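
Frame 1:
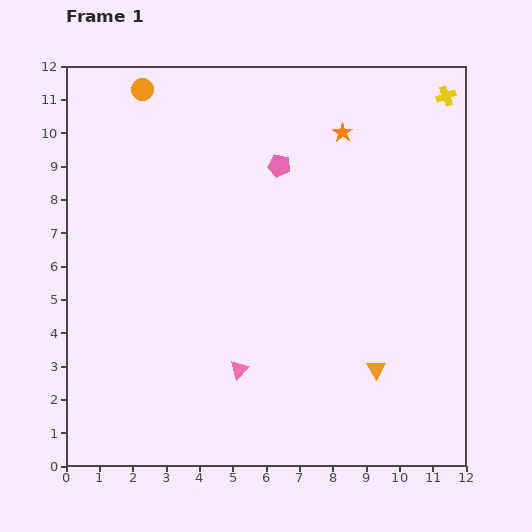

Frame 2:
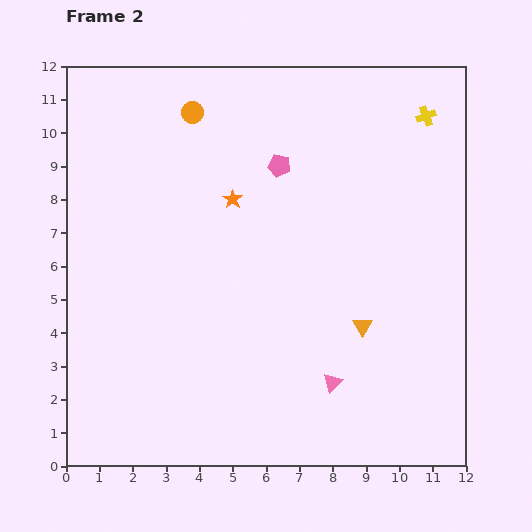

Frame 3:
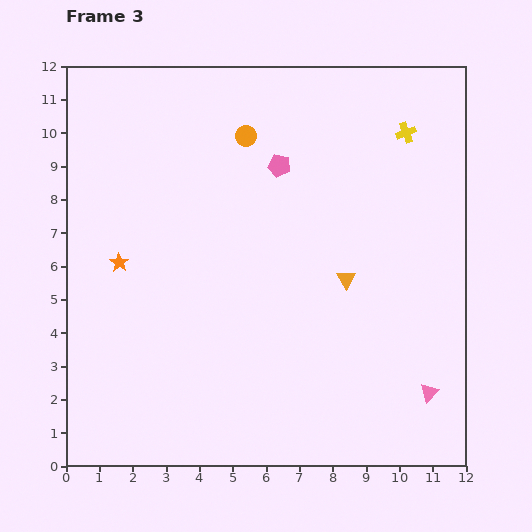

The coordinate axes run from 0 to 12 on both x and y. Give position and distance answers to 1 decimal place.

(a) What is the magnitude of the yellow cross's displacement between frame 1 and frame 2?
0.8

The yellow cross moved from (11.4, 11.1) to (10.8, 10.5), a distance of √(0.6² + 0.6²) ≈ 0.8.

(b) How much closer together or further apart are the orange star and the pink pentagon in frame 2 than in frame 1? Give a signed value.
-0.4

Distance in frame 1: 2.1. Distance in frame 2: 1.7.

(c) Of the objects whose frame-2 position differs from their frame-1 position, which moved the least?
the yellow cross

(moved 0.8)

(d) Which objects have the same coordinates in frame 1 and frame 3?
the pink pentagon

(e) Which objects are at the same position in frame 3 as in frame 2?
the pink pentagon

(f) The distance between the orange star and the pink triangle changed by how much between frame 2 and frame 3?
+3.8

Distance in frame 2: 6.3. Distance in frame 3: 10.1.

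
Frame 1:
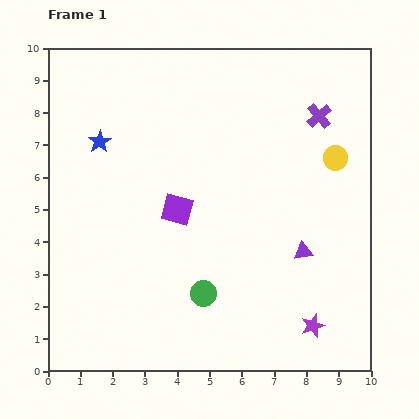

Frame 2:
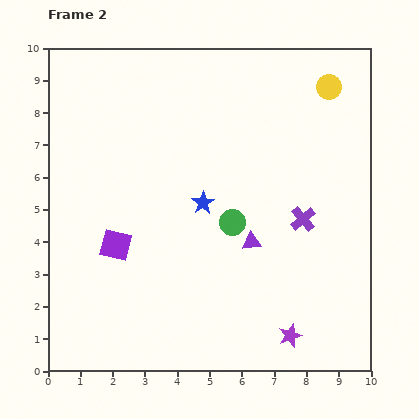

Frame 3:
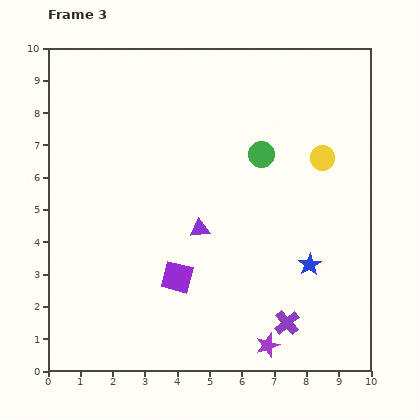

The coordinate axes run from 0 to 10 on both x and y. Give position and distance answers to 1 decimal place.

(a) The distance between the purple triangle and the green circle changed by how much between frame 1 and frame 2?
-2.6

Distance in frame 1: 3.4. Distance in frame 2: 0.8.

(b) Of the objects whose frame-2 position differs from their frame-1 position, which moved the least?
the purple star

(moved 0.8)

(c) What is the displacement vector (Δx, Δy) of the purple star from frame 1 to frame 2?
(-0.7, -0.3)

The purple star was at (8.2, 1.4) in frame 1 and (7.5, 1.1) in frame 2.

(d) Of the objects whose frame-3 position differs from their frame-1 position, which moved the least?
the yellow circle

(moved 0.4)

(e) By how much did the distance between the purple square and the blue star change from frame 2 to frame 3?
+1.1

Distance in frame 2: 3.0. Distance in frame 3: 4.1.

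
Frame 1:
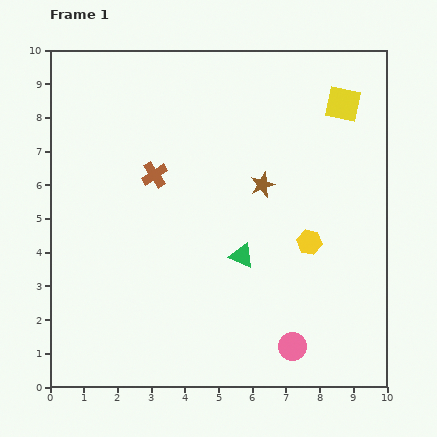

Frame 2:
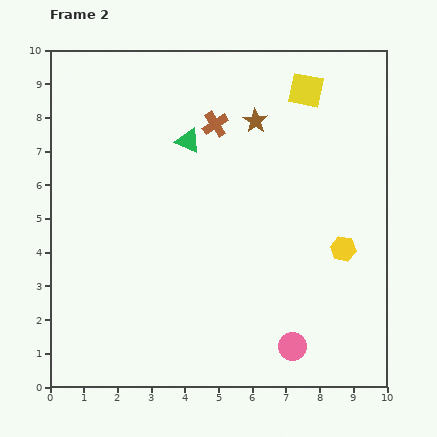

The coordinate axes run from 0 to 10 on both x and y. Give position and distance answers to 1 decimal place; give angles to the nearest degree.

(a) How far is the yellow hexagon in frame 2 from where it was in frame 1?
1.0

The yellow hexagon moved from (7.7, 4.3) to (8.7, 4.1), a distance of √(1.0² + 0.2²) ≈ 1.0.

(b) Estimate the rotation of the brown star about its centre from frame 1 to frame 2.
18° counter-clockwise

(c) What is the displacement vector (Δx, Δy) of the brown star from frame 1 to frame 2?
(-0.2, 1.9)

The brown star was at (6.3, 6.0) in frame 1 and (6.1, 7.9) in frame 2.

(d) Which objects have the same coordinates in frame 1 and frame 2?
the pink circle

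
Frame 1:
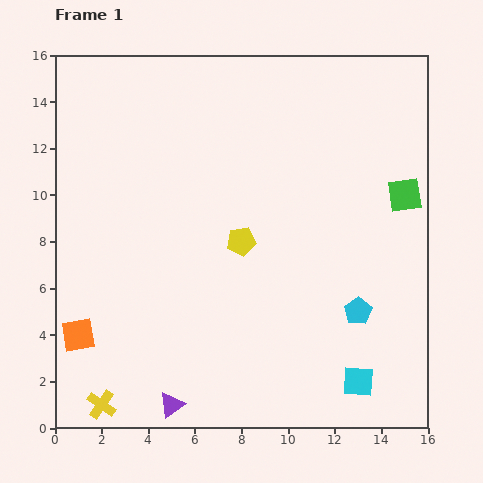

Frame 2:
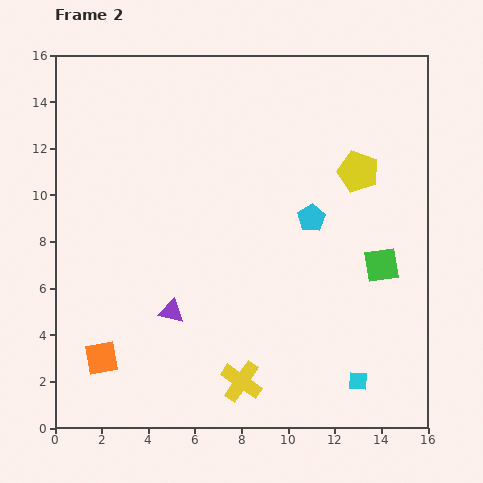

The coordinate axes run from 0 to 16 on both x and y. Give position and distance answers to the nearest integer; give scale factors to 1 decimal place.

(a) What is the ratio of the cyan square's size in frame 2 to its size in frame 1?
0.6×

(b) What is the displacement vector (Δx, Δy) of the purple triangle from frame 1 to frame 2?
(0, 4)

The purple triangle was at (5, 1) in frame 1 and (5, 5) in frame 2.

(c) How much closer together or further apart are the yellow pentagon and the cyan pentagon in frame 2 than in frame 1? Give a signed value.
-3

Distance in frame 1: 6. Distance in frame 2: 3.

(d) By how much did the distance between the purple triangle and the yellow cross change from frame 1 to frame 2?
+1

Distance in frame 1: 3. Distance in frame 2: 4.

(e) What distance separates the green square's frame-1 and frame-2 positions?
3

The green square moved from (15, 10) to (14, 7), a distance of √(1² + 3²) ≈ 3.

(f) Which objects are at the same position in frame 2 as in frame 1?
the cyan square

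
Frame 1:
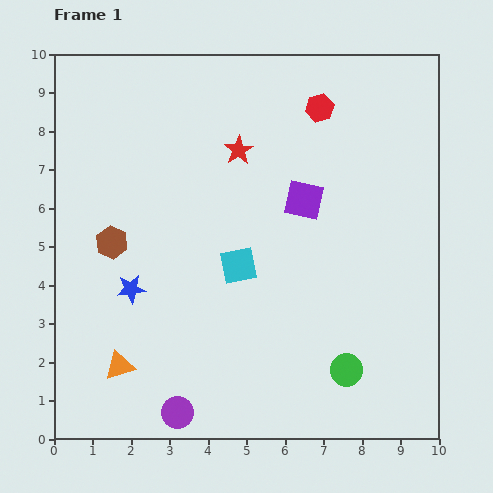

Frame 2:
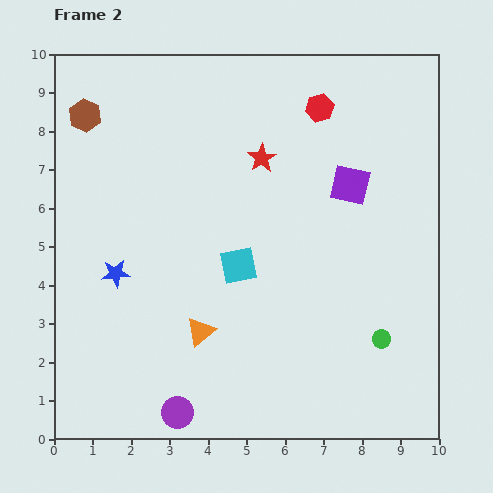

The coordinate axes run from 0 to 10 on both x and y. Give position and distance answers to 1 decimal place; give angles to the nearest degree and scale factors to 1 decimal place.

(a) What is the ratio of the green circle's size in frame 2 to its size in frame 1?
0.6×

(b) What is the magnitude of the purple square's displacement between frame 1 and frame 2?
1.3

The purple square moved from (6.5, 6.2) to (7.7, 6.6), a distance of √(1.2² + 0.4²) ≈ 1.3.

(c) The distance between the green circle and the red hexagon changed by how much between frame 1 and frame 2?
-0.6

Distance in frame 1: 6.8. Distance in frame 2: 6.2.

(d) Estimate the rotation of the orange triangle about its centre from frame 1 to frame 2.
24° counter-clockwise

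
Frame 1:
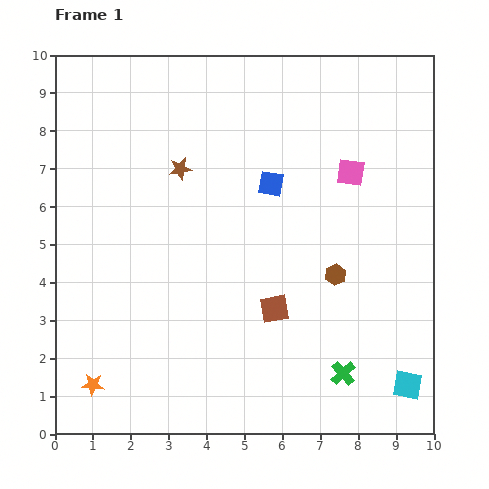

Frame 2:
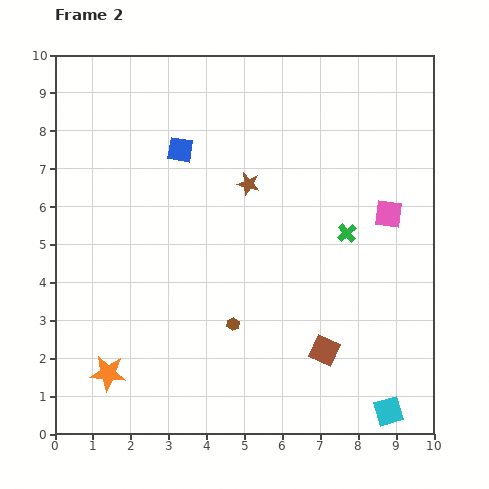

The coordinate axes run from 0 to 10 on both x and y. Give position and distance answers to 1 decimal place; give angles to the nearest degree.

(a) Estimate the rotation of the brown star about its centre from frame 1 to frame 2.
23° clockwise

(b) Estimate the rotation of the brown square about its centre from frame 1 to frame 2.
34° clockwise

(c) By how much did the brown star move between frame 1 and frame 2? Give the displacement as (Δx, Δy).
(1.8, -0.4)

The brown star was at (3.3, 7.0) in frame 1 and (5.1, 6.6) in frame 2.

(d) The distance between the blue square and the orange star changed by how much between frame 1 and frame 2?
-0.9

Distance in frame 1: 7.1. Distance in frame 2: 6.2.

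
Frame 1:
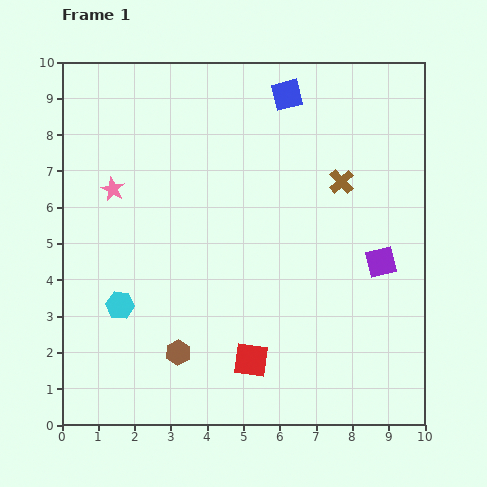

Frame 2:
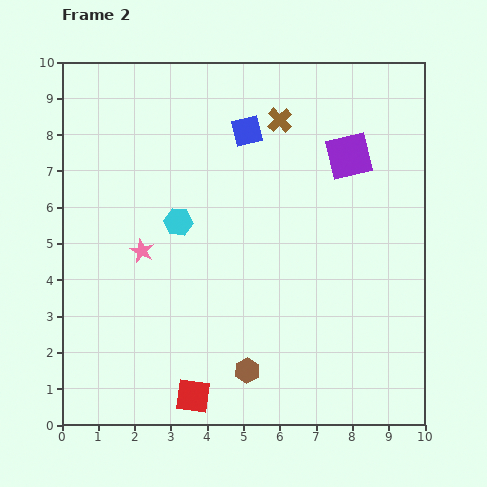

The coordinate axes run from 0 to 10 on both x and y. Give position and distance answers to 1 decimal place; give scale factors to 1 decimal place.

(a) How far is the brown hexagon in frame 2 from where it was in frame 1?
2.0

The brown hexagon moved from (3.2, 2.0) to (5.1, 1.5), a distance of √(1.9² + 0.5²) ≈ 2.0.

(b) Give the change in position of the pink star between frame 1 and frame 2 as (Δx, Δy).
(0.8, -1.7)

The pink star was at (1.4, 6.5) in frame 1 and (2.2, 4.8) in frame 2.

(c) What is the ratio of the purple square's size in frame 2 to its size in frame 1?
1.5×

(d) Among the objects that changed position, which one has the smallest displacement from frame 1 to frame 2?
the blue square

(moved 1.5)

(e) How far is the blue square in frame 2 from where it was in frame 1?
1.5

The blue square moved from (6.2, 9.1) to (5.1, 8.1), a distance of √(1.1² + 1.0²) ≈ 1.5.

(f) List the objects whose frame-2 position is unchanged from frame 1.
none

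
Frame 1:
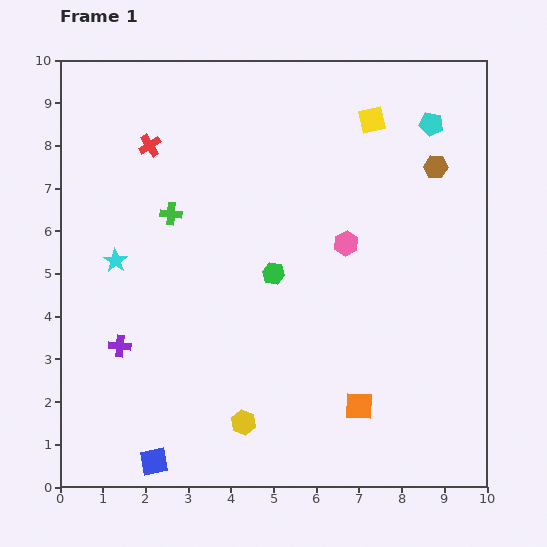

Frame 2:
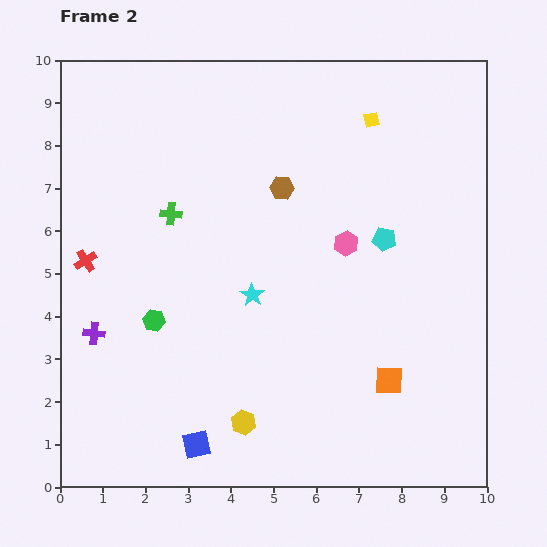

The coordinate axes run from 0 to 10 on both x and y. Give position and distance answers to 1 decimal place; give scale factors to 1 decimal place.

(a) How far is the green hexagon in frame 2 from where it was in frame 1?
3.0

The green hexagon moved from (5.0, 5.0) to (2.2, 3.9), a distance of √(2.8² + 1.1²) ≈ 3.0.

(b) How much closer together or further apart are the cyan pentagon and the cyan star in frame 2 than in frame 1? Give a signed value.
-4.7

Distance in frame 1: 8.1. Distance in frame 2: 3.4.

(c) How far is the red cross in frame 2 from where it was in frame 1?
3.1

The red cross moved from (2.1, 8.0) to (0.6, 5.3), a distance of √(1.5² + 2.7²) ≈ 3.1.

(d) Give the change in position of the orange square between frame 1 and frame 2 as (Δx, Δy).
(0.7, 0.6)

The orange square was at (7.0, 1.9) in frame 1 and (7.7, 2.5) in frame 2.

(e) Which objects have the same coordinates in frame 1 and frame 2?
the yellow square, the yellow hexagon, the green cross, the pink hexagon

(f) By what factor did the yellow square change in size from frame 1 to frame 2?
0.6×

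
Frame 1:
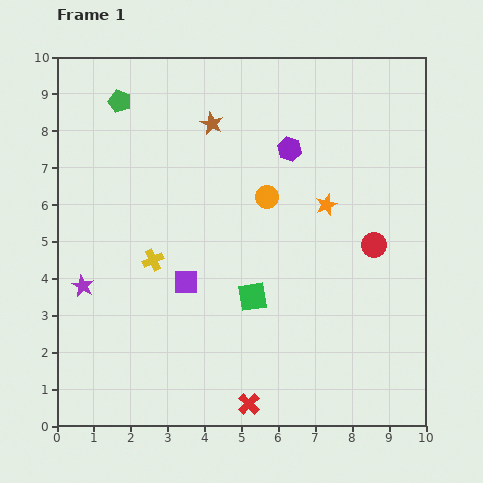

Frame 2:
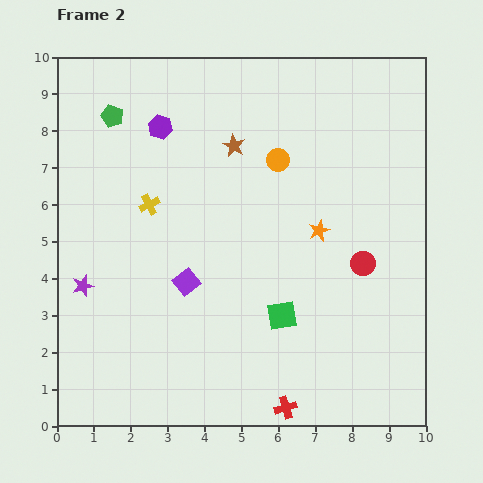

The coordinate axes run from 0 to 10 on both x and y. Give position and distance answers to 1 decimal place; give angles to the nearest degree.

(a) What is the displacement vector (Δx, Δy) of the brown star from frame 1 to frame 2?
(0.6, -0.6)

The brown star was at (4.2, 8.2) in frame 1 and (4.8, 7.6) in frame 2.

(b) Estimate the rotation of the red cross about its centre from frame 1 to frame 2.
27° clockwise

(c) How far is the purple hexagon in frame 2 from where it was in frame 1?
3.6

The purple hexagon moved from (6.3, 7.5) to (2.8, 8.1), a distance of √(3.5² + 0.6²) ≈ 3.6.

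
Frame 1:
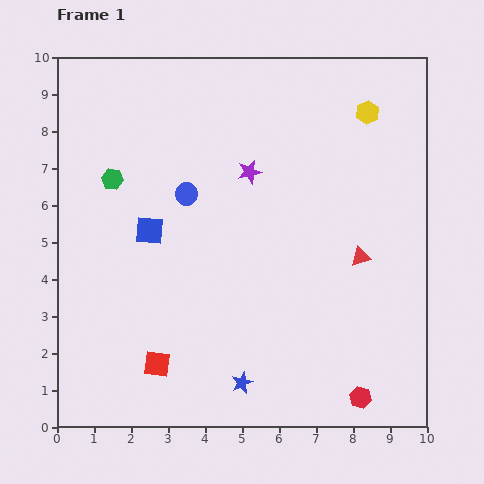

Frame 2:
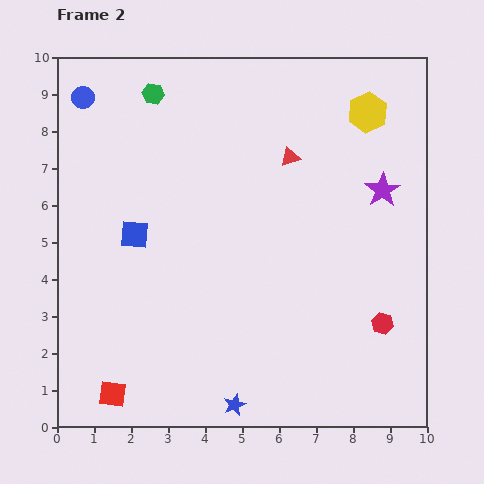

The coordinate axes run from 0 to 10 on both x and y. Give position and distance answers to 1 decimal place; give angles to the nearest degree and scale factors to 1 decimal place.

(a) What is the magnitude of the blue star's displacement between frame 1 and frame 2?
0.6

The blue star moved from (5.0, 1.2) to (4.8, 0.6), a distance of √(0.2² + 0.6²) ≈ 0.6.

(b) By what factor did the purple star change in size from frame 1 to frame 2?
1.5×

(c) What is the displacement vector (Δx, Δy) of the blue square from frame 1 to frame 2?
(-0.4, -0.1)

The blue square was at (2.5, 5.3) in frame 1 and (2.1, 5.2) in frame 2.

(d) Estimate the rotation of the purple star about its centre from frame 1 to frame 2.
20° counter-clockwise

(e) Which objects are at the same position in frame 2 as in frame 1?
the yellow hexagon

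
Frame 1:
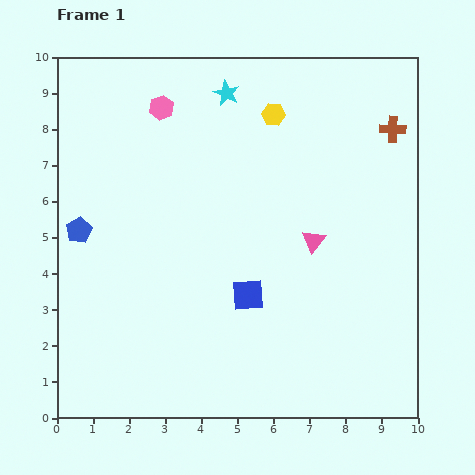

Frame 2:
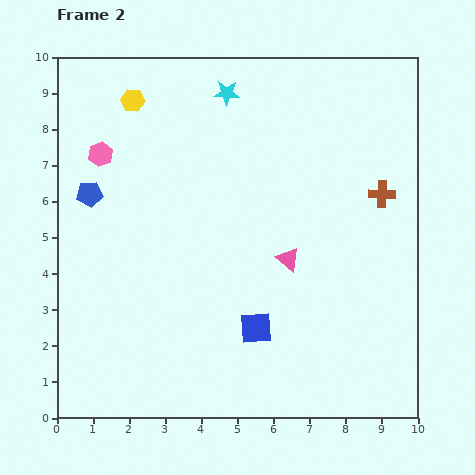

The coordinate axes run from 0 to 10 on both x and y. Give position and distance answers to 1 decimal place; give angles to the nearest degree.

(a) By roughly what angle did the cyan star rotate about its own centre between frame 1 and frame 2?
23° counter-clockwise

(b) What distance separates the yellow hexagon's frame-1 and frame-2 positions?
3.9

The yellow hexagon moved from (6.0, 8.4) to (2.1, 8.8), a distance of √(3.9² + 0.4²) ≈ 3.9.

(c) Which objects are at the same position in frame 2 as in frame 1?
the cyan star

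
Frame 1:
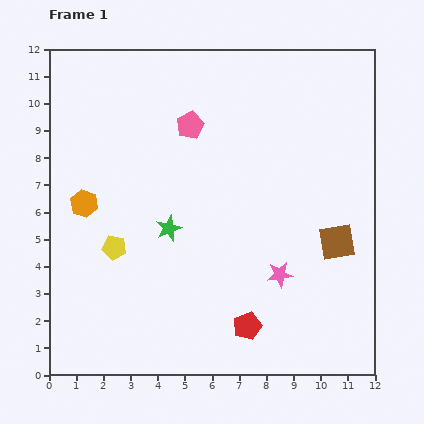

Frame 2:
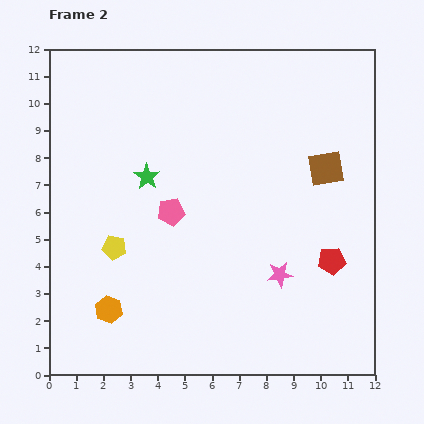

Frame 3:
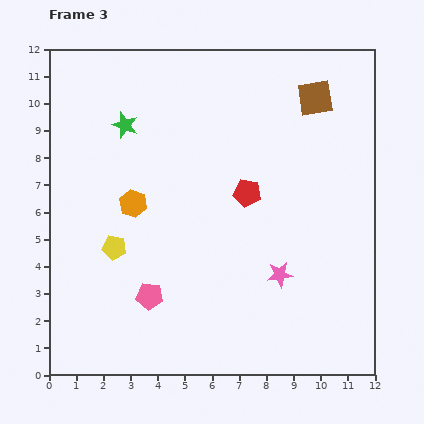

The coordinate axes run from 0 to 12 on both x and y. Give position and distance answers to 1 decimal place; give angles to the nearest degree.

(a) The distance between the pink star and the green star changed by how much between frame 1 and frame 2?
+1.7

Distance in frame 1: 4.4. Distance in frame 2: 6.1.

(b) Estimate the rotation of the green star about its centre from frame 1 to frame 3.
30° counter-clockwise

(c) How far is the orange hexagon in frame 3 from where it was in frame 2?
4.0

The orange hexagon moved from (2.2, 2.4) to (3.1, 6.3), a distance of √(0.9² + 3.9²) ≈ 4.0.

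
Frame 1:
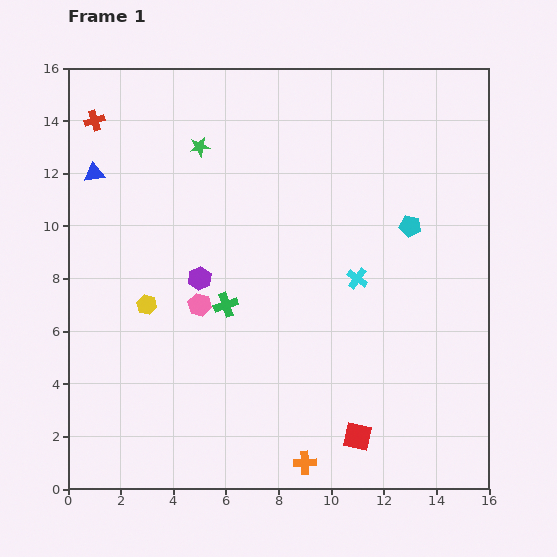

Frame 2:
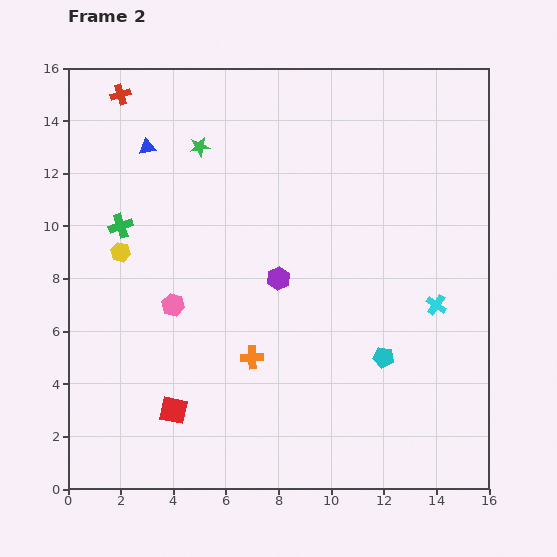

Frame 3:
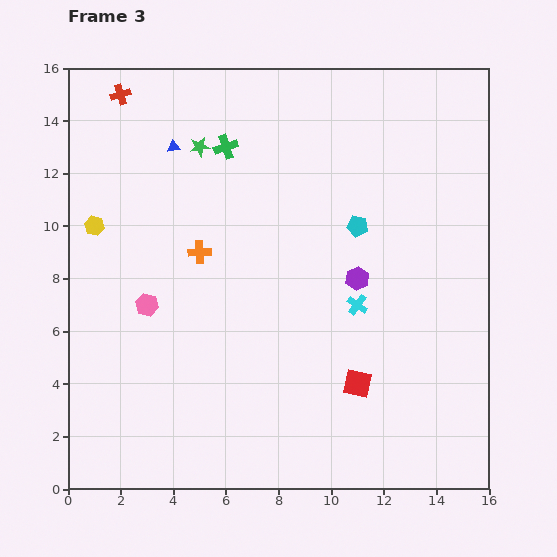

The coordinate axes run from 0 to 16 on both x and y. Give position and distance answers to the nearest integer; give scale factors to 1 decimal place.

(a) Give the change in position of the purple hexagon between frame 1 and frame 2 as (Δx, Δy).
(3, 0)

The purple hexagon was at (5, 8) in frame 1 and (8, 8) in frame 2.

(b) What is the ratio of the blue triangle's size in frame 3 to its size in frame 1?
0.7×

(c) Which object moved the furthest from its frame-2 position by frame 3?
the red square

(moved 7; next 5)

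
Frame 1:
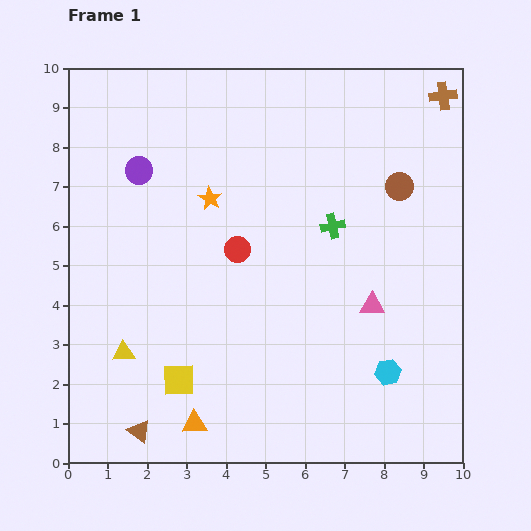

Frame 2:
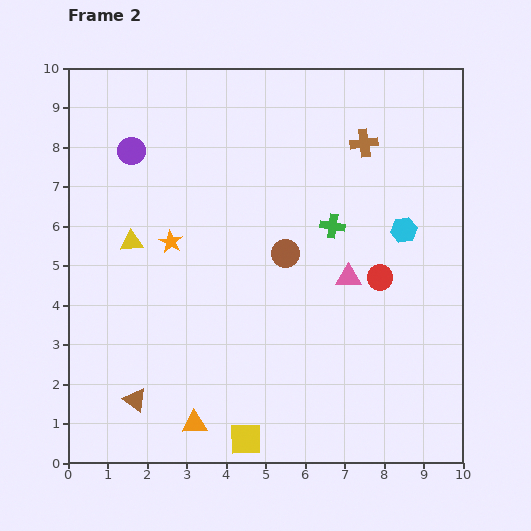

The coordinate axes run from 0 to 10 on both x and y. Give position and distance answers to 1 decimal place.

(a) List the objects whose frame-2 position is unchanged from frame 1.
the orange triangle, the green cross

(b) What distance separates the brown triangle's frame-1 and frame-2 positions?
0.8

The brown triangle moved from (1.8, 0.8) to (1.7, 1.6), a distance of √(0.1² + 0.8²) ≈ 0.8.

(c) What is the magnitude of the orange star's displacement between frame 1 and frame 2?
1.5

The orange star moved from (3.6, 6.7) to (2.6, 5.6), a distance of √(1.0² + 1.1²) ≈ 1.5.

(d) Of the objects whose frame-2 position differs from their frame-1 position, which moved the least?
the purple circle

(moved 0.5)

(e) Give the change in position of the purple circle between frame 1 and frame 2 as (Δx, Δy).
(-0.2, 0.5)

The purple circle was at (1.8, 7.4) in frame 1 and (1.6, 7.9) in frame 2.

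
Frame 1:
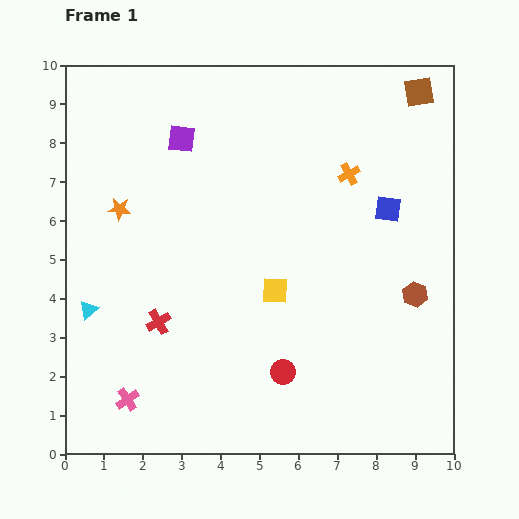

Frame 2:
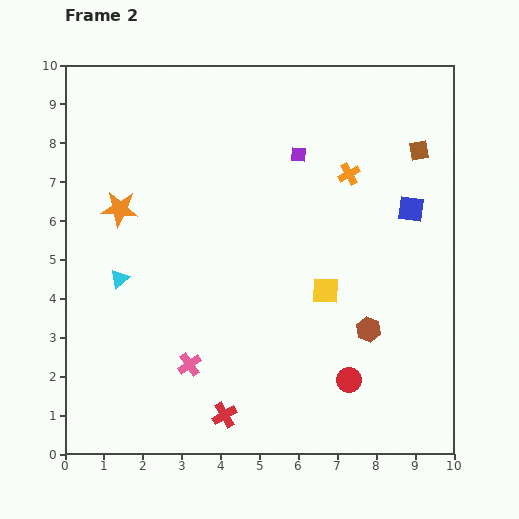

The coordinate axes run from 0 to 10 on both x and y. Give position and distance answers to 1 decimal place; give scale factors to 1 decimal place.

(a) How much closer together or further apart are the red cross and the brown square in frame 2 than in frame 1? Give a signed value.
-0.5

Distance in frame 1: 8.9. Distance in frame 2: 8.4.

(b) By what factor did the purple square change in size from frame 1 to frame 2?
0.6×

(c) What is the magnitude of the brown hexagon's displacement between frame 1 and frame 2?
1.5

The brown hexagon moved from (9.0, 4.1) to (7.8, 3.2), a distance of √(1.2² + 0.9²) ≈ 1.5.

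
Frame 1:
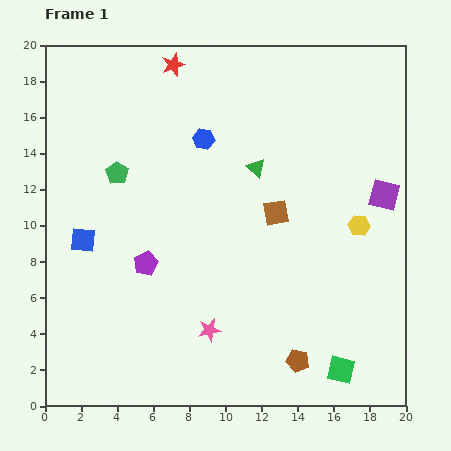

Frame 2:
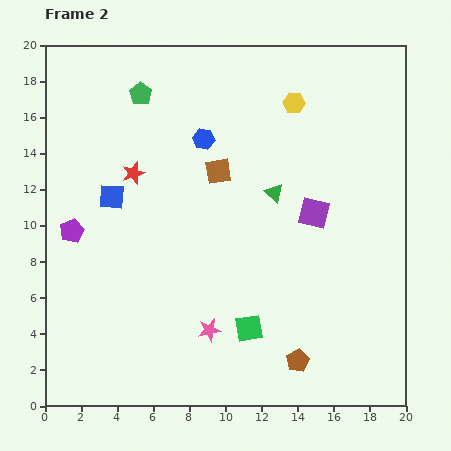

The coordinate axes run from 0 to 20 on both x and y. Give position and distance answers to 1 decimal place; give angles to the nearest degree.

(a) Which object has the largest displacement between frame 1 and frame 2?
the yellow hexagon

(moved 7.7; next 6.4)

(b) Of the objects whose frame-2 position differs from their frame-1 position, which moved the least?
the green triangle

(moved 1.7)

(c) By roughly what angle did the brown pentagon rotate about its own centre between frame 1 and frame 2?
29° clockwise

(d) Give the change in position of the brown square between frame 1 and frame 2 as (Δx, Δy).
(-3.2, 2.3)

The brown square was at (12.8, 10.7) in frame 1 and (9.6, 13.0) in frame 2.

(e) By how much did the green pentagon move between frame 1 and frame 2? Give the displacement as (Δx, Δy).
(1.3, 4.4)

The green pentagon was at (4.0, 12.9) in frame 1 and (5.3, 17.3) in frame 2.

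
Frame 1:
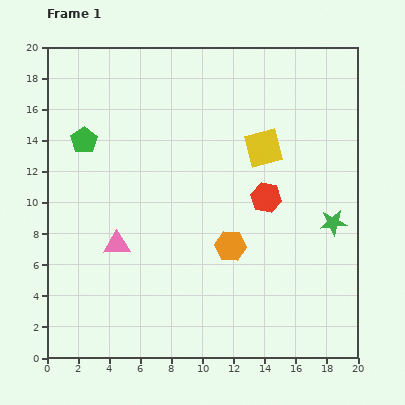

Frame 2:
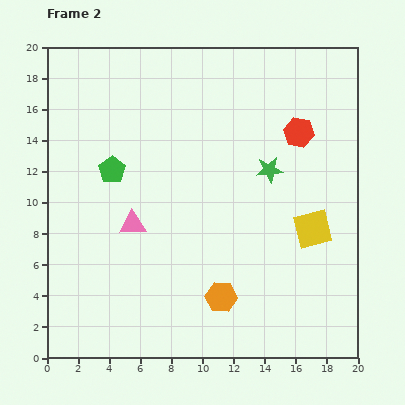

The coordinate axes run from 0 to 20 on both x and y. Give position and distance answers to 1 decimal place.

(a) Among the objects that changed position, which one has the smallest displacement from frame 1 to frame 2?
the pink triangle

(moved 1.6)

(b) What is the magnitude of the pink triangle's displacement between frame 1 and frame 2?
1.6

The pink triangle moved from (4.5, 7.3) to (5.5, 8.6), a distance of √(1.0² + 1.3²) ≈ 1.6.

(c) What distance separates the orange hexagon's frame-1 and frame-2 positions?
3.4

The orange hexagon moved from (11.8, 7.2) to (11.2, 3.9), a distance of √(0.6² + 3.3²) ≈ 3.4.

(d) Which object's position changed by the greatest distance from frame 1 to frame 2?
the yellow square

(moved 6.1; next 5.3)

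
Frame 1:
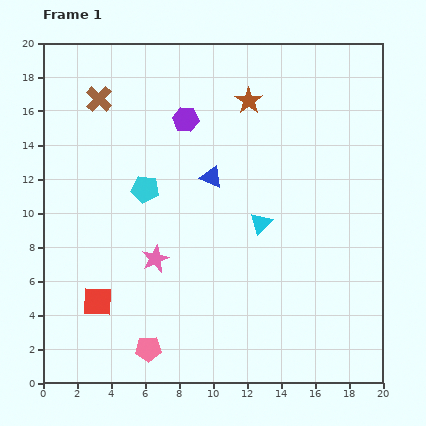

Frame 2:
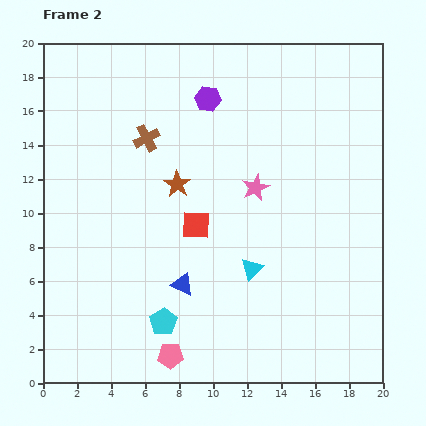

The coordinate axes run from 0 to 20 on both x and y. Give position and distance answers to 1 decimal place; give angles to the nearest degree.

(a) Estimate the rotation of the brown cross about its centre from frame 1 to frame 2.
20° clockwise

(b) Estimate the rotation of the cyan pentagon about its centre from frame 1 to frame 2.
29° clockwise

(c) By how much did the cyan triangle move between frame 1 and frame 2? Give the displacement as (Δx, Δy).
(-0.5, -2.7)

The cyan triangle was at (12.8, 9.4) in frame 1 and (12.3, 6.7) in frame 2.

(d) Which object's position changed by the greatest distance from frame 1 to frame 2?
the cyan pentagon

(moved 7.9; next 7.3)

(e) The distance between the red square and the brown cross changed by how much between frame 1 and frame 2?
-6.0

Distance in frame 1: 11.9. Distance in frame 2: 5.9.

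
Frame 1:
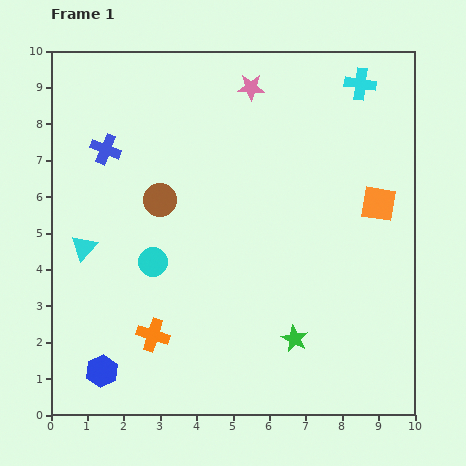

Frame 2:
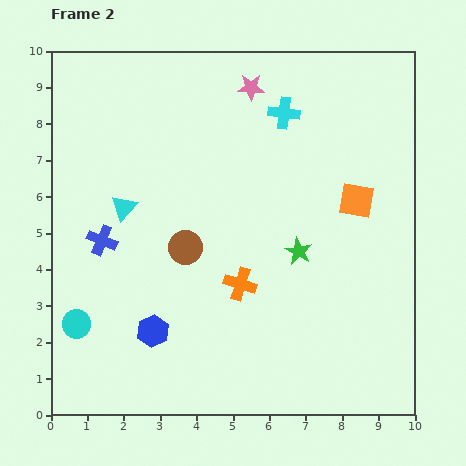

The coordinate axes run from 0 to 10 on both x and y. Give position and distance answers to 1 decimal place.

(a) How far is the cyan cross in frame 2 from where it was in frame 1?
2.2

The cyan cross moved from (8.5, 9.1) to (6.4, 8.3), a distance of √(2.1² + 0.8²) ≈ 2.2.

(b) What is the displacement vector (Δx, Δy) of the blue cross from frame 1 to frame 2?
(-0.1, -2.5)

The blue cross was at (1.5, 7.3) in frame 1 and (1.4, 4.8) in frame 2.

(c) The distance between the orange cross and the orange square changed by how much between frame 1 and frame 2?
-3.3

Distance in frame 1: 7.2. Distance in frame 2: 3.9.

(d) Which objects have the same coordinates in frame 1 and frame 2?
the pink star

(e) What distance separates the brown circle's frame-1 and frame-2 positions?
1.5

The brown circle moved from (3.0, 5.9) to (3.7, 4.6), a distance of √(0.7² + 1.3²) ≈ 1.5.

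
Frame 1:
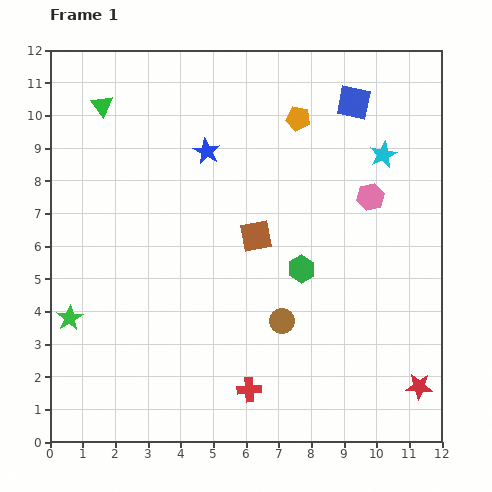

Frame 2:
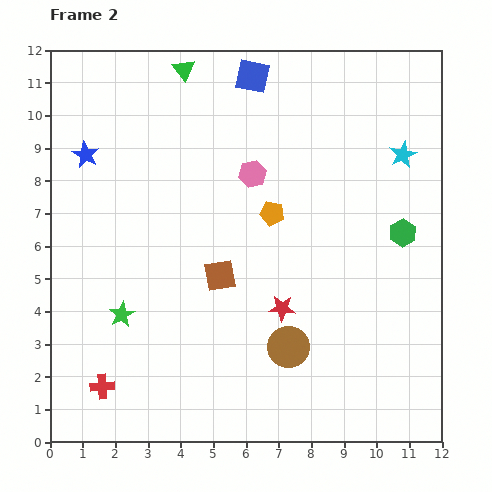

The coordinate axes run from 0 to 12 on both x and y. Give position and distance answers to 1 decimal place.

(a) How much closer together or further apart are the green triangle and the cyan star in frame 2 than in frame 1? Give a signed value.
-1.5

Distance in frame 1: 8.7. Distance in frame 2: 7.2.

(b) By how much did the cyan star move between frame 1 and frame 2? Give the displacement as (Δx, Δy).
(0.6, 0.0)

The cyan star was at (10.2, 8.8) in frame 1 and (10.8, 8.8) in frame 2.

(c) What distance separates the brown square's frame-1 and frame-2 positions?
1.6

The brown square moved from (6.3, 6.3) to (5.2, 5.1), a distance of √(1.1² + 1.2²) ≈ 1.6.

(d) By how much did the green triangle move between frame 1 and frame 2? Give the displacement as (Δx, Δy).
(2.5, 1.1)

The green triangle was at (1.6, 10.3) in frame 1 and (4.1, 11.4) in frame 2.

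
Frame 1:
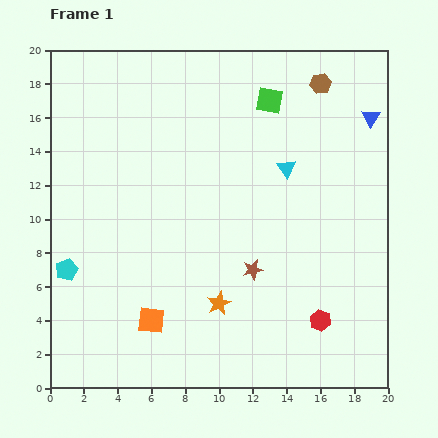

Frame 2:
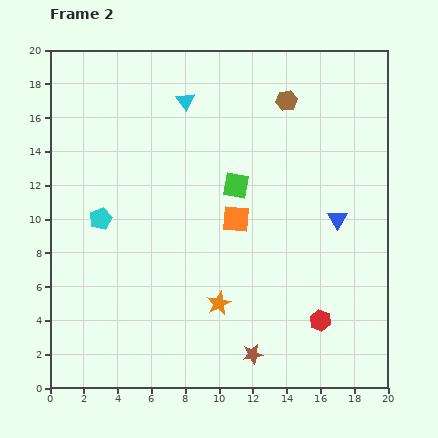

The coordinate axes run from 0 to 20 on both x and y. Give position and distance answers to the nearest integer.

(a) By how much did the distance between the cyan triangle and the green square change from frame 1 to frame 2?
+2

Distance in frame 1: 4. Distance in frame 2: 6.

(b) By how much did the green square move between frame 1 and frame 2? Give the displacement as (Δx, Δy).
(-2, -5)

The green square was at (13, 17) in frame 1 and (11, 12) in frame 2.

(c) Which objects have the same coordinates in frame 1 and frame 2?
the orange star, the red hexagon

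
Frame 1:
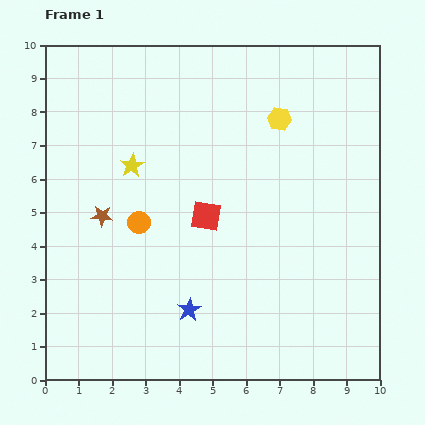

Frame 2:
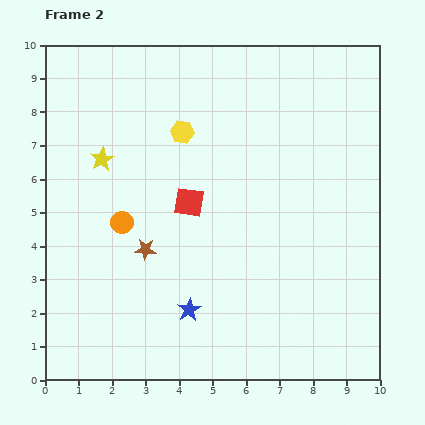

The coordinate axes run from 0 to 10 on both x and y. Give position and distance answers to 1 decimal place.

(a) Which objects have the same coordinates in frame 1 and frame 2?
the blue star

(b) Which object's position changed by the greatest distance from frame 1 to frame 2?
the yellow hexagon

(moved 2.9; next 1.6)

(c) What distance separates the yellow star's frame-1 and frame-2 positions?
0.9

The yellow star moved from (2.6, 6.4) to (1.7, 6.6), a distance of √(0.9² + 0.2²) ≈ 0.9.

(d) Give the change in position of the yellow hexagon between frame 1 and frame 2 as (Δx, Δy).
(-2.9, -0.4)

The yellow hexagon was at (7.0, 7.8) in frame 1 and (4.1, 7.4) in frame 2.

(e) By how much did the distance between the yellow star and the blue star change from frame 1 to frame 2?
+0.6

Distance in frame 1: 4.6. Distance in frame 2: 5.2.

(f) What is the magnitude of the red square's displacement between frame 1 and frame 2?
0.6

The red square moved from (4.8, 4.9) to (4.3, 5.3), a distance of √(0.5² + 0.4²) ≈ 0.6.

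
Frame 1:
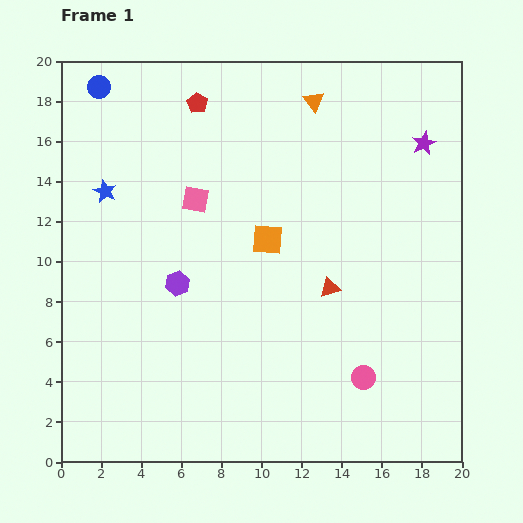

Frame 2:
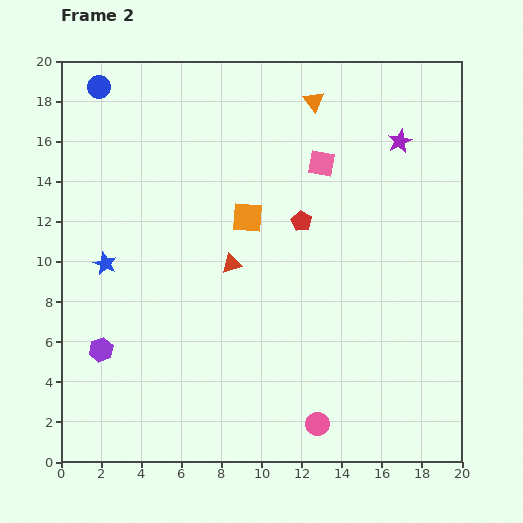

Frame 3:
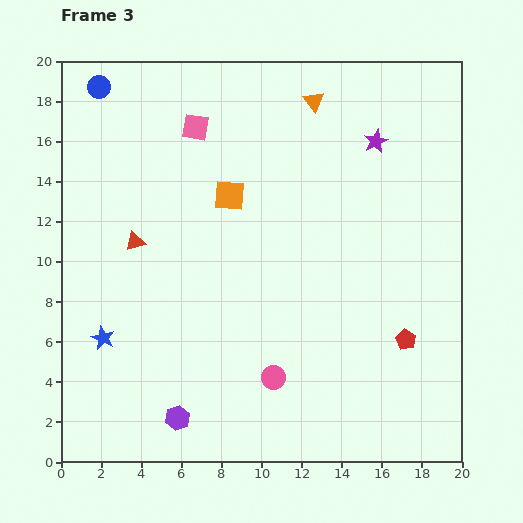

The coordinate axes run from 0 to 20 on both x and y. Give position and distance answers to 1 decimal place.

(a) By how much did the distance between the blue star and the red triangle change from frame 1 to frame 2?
-5.9

Distance in frame 1: 12.2. Distance in frame 2: 6.3.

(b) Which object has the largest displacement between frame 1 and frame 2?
the red pentagon

(moved 7.9; next 6.6)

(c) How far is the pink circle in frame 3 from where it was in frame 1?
4.5

The pink circle moved from (15.1, 4.2) to (10.6, 4.2), a distance of √(4.5² + 0.0²) ≈ 4.5.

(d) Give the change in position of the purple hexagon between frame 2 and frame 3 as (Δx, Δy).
(3.8, -3.4)

The purple hexagon was at (2.0, 5.6) in frame 2 and (5.8, 2.2) in frame 3.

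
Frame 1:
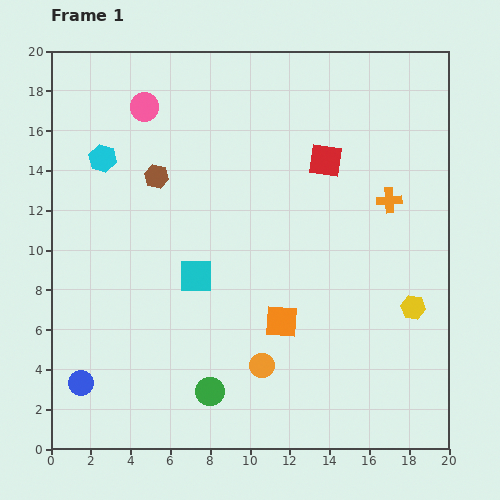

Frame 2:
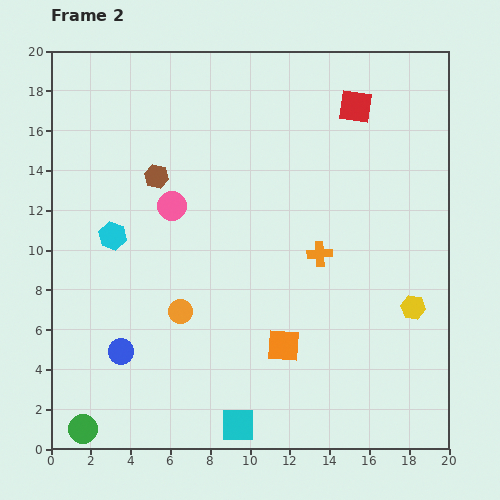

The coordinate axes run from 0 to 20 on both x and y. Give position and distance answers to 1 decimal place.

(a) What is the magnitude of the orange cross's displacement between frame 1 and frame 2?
4.4

The orange cross moved from (17.0, 12.5) to (13.5, 9.8), a distance of √(3.5² + 2.7²) ≈ 4.4.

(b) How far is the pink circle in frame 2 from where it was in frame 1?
5.2

The pink circle moved from (4.7, 17.2) to (6.1, 12.2), a distance of √(1.4² + 5.0²) ≈ 5.2.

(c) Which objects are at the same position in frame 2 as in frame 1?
the brown hexagon, the yellow hexagon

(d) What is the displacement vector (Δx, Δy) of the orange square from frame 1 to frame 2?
(0.1, -1.2)

The orange square was at (11.6, 6.4) in frame 1 and (11.7, 5.2) in frame 2.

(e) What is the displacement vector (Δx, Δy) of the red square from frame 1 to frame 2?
(1.5, 2.7)

The red square was at (13.8, 14.5) in frame 1 and (15.3, 17.2) in frame 2.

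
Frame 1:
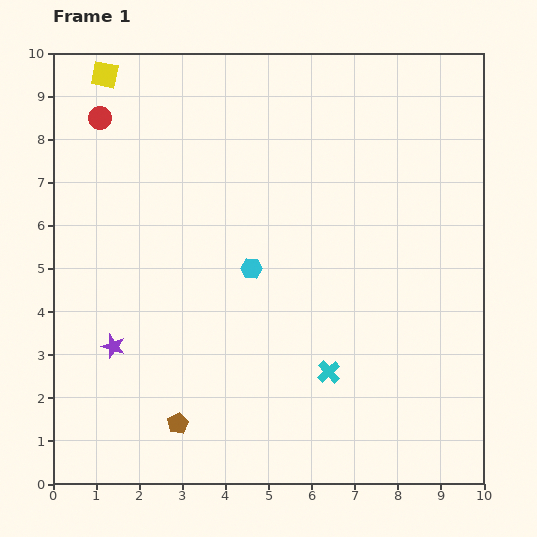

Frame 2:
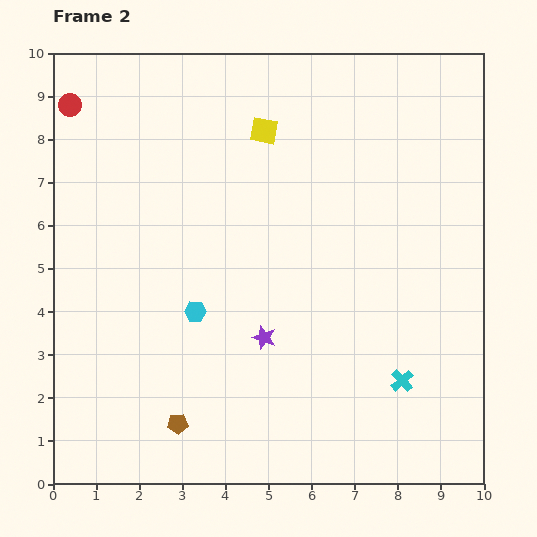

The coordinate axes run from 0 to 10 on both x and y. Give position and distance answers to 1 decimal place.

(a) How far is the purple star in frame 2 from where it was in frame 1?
3.5

The purple star moved from (1.4, 3.2) to (4.9, 3.4), a distance of √(3.5² + 0.2²) ≈ 3.5.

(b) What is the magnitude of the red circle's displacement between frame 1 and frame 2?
0.8

The red circle moved from (1.1, 8.5) to (0.4, 8.8), a distance of √(0.7² + 0.3²) ≈ 0.8.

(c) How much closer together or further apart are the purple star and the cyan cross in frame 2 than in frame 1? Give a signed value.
-1.6

Distance in frame 1: 5.0. Distance in frame 2: 3.4.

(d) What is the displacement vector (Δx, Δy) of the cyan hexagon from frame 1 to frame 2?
(-1.3, -1.0)

The cyan hexagon was at (4.6, 5.0) in frame 1 and (3.3, 4.0) in frame 2.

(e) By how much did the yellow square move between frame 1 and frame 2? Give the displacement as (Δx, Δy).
(3.7, -1.3)

The yellow square was at (1.2, 9.5) in frame 1 and (4.9, 8.2) in frame 2.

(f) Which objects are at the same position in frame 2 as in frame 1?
the brown pentagon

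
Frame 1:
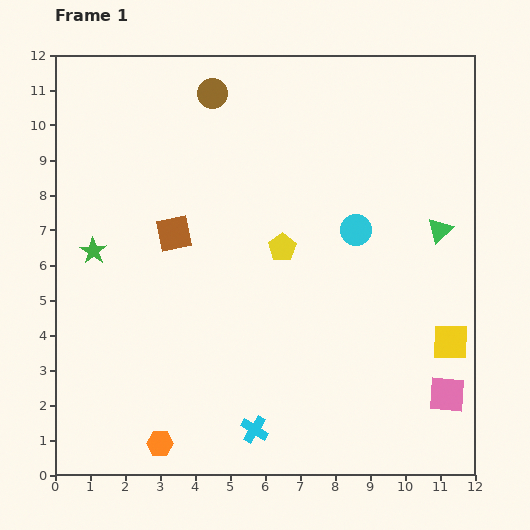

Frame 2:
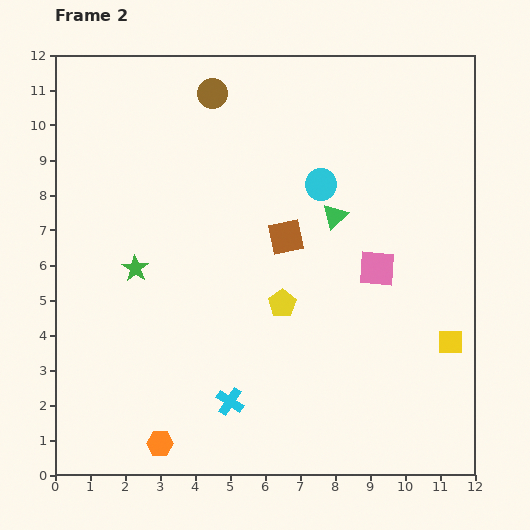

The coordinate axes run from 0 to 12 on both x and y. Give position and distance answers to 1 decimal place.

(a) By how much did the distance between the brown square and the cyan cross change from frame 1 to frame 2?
-1.1

Distance in frame 1: 6.1. Distance in frame 2: 5.0.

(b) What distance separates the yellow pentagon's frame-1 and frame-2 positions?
1.6

The yellow pentagon moved from (6.5, 6.5) to (6.5, 4.9), a distance of √(0.0² + 1.6²) ≈ 1.6.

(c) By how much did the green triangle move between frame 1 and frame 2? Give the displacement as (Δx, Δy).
(-3.0, 0.4)

The green triangle was at (11.0, 7.0) in frame 1 and (8.0, 7.4) in frame 2.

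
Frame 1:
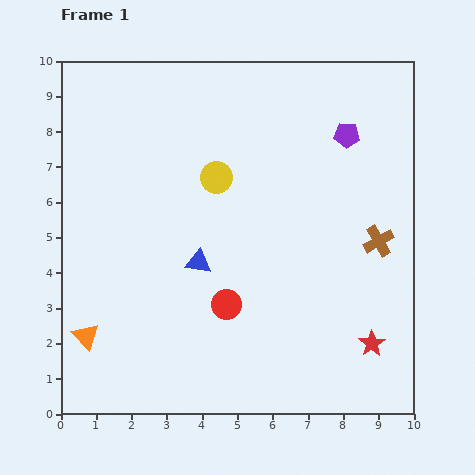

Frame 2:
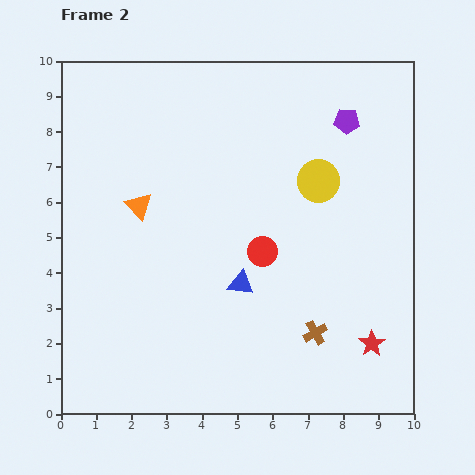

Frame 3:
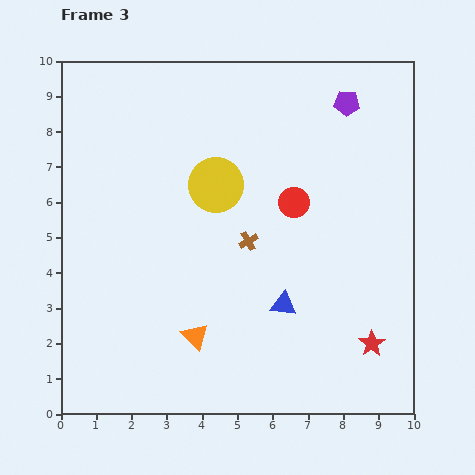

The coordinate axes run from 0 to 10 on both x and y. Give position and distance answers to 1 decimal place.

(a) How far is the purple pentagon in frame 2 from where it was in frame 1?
0.4

The purple pentagon moved from (8.1, 7.9) to (8.1, 8.3), a distance of √(0.0² + 0.4²) ≈ 0.4.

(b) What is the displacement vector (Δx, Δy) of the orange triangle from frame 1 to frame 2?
(1.5, 3.7)

The orange triangle was at (0.7, 2.2) in frame 1 and (2.2, 5.9) in frame 2.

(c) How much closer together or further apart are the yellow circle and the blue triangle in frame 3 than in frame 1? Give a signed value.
+1.4

Distance in frame 1: 2.5. Distance in frame 3: 3.9.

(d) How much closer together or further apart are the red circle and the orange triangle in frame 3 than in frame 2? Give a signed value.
+1.0

Distance in frame 2: 3.7. Distance in frame 3: 4.7.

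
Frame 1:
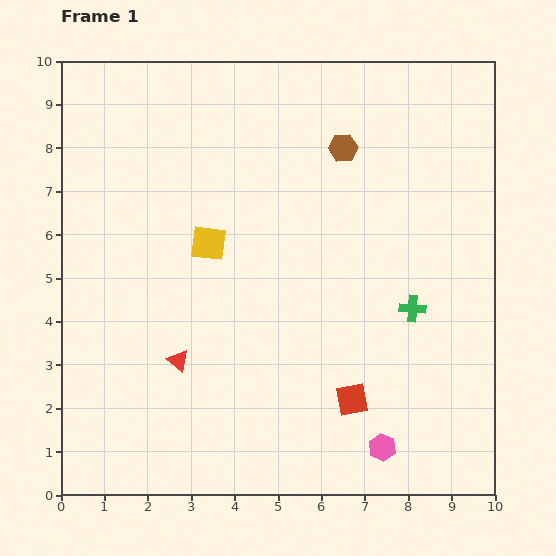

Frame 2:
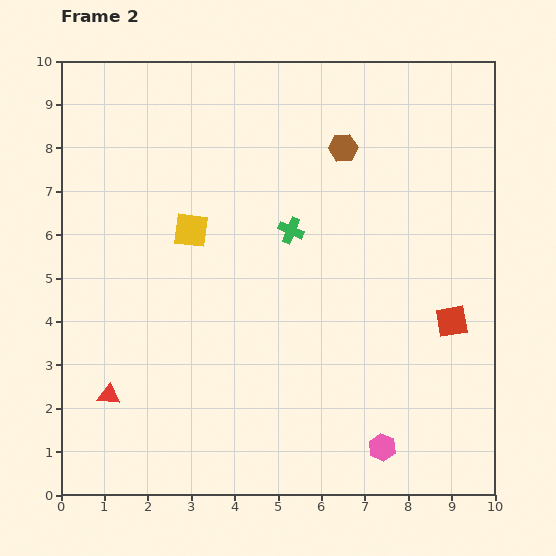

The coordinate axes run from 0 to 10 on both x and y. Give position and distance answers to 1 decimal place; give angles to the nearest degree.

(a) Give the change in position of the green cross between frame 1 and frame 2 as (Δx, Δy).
(-2.8, 1.8)

The green cross was at (8.1, 4.3) in frame 1 and (5.3, 6.1) in frame 2.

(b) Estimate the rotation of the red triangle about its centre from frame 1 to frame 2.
34° counter-clockwise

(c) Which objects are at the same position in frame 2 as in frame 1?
the brown hexagon, the pink hexagon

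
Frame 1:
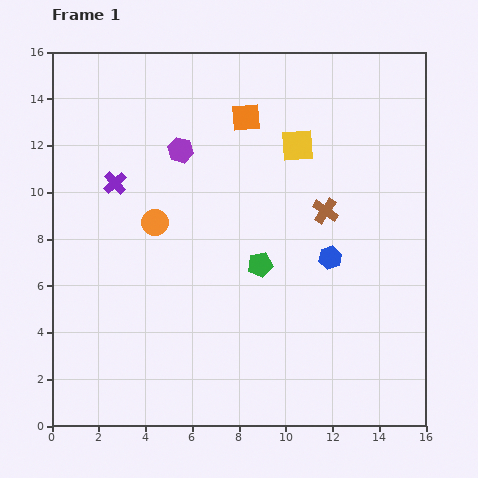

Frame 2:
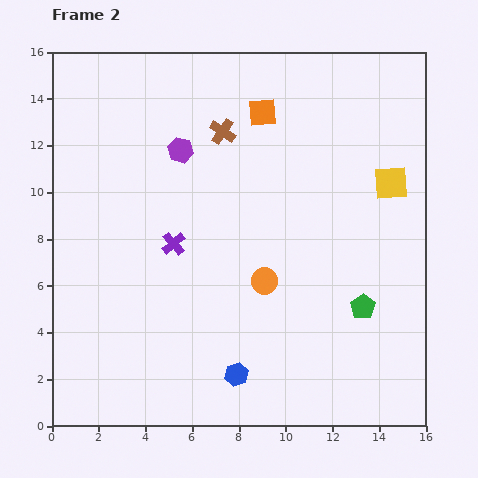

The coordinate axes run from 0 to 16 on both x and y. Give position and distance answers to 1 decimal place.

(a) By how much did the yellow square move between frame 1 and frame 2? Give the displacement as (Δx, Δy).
(4.0, -1.6)

The yellow square was at (10.5, 12.0) in frame 1 and (14.5, 10.4) in frame 2.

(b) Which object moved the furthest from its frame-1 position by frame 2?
the blue hexagon

(moved 6.4; next 5.6)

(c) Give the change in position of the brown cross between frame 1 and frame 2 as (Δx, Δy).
(-4.4, 3.4)

The brown cross was at (11.7, 9.2) in frame 1 and (7.3, 12.6) in frame 2.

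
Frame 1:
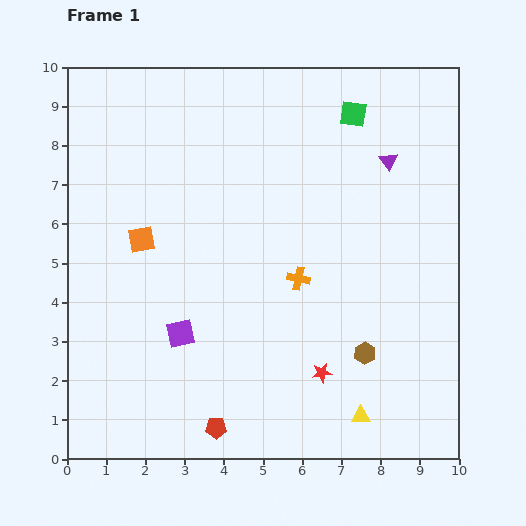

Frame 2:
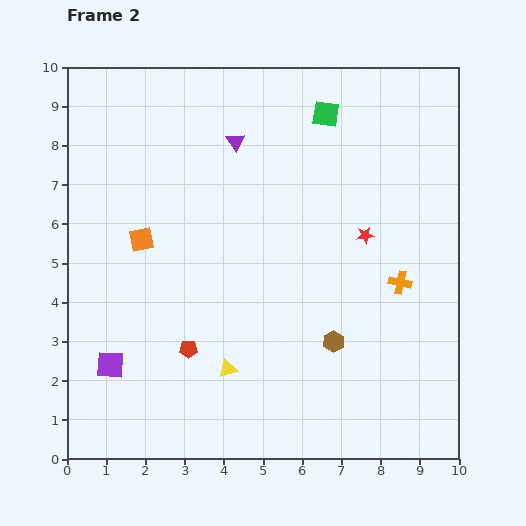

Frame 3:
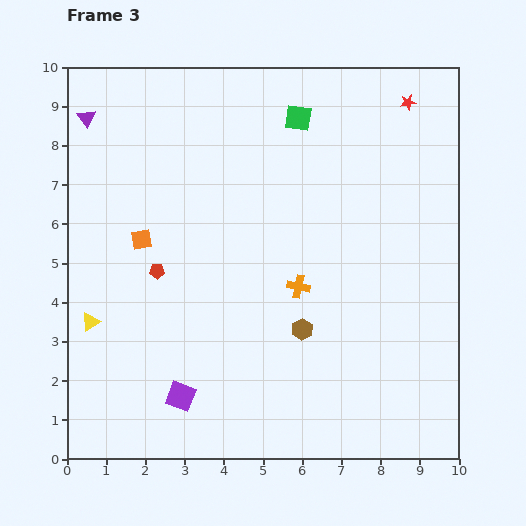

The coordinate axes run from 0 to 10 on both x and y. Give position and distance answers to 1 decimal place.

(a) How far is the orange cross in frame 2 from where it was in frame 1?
2.6

The orange cross moved from (5.9, 4.6) to (8.5, 4.5), a distance of √(2.6² + 0.1²) ≈ 2.6.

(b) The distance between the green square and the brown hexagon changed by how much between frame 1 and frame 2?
-0.3

Distance in frame 1: 6.1. Distance in frame 2: 5.8.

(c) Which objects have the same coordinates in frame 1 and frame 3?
the orange square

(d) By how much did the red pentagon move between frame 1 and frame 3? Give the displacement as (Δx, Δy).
(-1.5, 4.0)

The red pentagon was at (3.8, 0.8) in frame 1 and (2.3, 4.8) in frame 3.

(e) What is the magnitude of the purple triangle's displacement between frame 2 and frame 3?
3.8

The purple triangle moved from (4.3, 8.1) to (0.5, 8.7), a distance of √(3.8² + 0.6²) ≈ 3.8.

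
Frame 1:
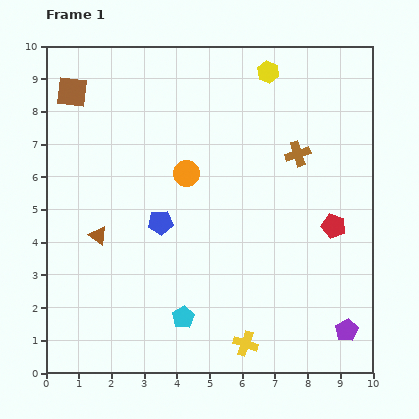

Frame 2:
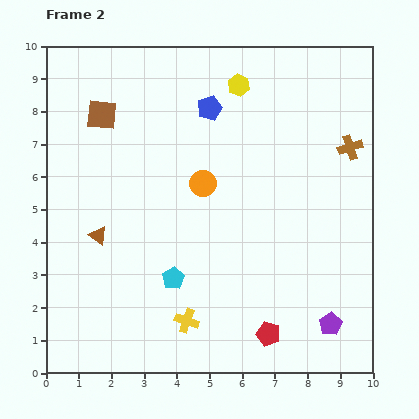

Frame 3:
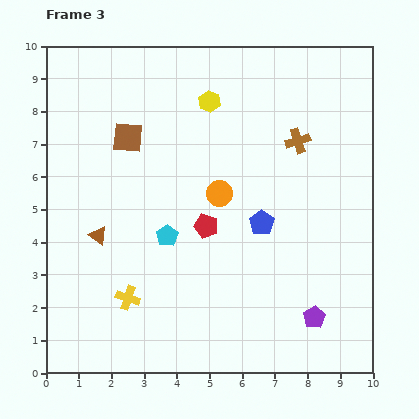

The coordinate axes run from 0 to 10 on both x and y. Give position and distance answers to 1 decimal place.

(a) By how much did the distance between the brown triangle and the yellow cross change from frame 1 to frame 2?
-1.9

Distance in frame 1: 5.6. Distance in frame 2: 3.7.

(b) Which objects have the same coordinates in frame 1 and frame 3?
the brown triangle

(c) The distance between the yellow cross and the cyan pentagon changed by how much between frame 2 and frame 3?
+0.8

Distance in frame 2: 1.4. Distance in frame 3: 2.2.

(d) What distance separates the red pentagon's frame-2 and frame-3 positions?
3.8

The red pentagon moved from (6.8, 1.2) to (4.9, 4.5), a distance of √(1.9² + 3.3²) ≈ 3.8.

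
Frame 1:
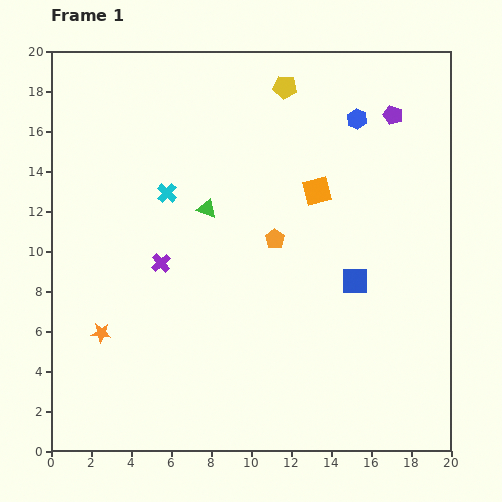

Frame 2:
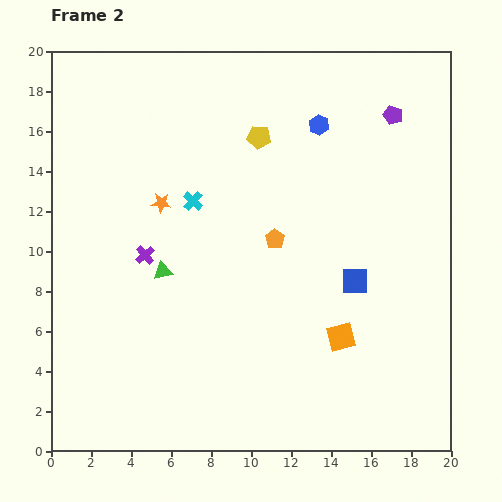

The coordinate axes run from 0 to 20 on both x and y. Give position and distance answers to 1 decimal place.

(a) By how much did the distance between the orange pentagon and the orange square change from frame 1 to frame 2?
+2.7

Distance in frame 1: 3.2. Distance in frame 2: 5.9.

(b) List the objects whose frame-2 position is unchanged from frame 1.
the orange pentagon, the blue square, the purple pentagon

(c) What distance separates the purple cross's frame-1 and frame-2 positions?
0.9

The purple cross moved from (5.5, 9.4) to (4.7, 9.8), a distance of √(0.8² + 0.4²) ≈ 0.9.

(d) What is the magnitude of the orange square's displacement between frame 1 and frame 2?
7.4

The orange square moved from (13.3, 13.0) to (14.5, 5.7), a distance of √(1.2² + 7.3²) ≈ 7.4.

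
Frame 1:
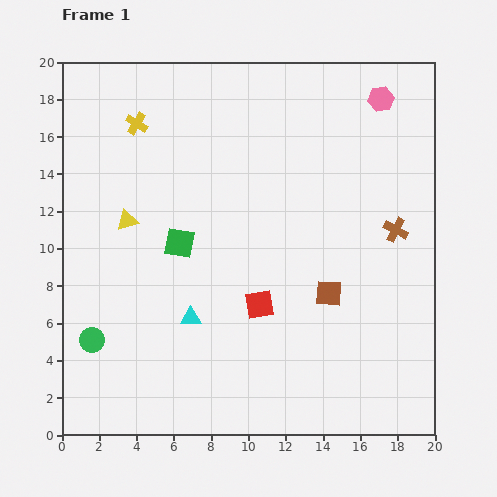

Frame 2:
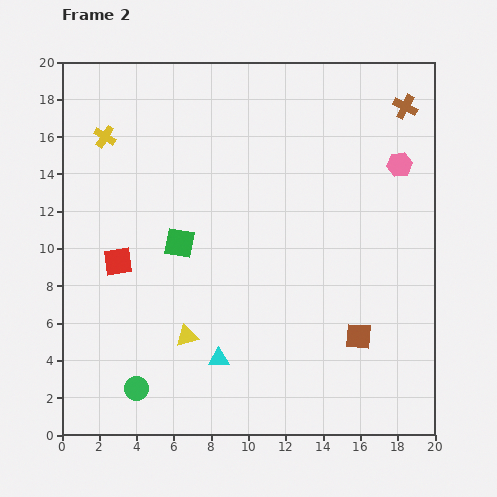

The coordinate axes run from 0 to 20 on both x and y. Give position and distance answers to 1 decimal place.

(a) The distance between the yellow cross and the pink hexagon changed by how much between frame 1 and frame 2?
+2.7

Distance in frame 1: 13.2. Distance in frame 2: 15.9.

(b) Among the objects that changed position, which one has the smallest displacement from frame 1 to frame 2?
the yellow cross

(moved 1.8)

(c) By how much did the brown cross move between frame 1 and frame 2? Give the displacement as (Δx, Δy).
(0.5, 6.6)

The brown cross was at (17.9, 11.0) in frame 1 and (18.4, 17.6) in frame 2.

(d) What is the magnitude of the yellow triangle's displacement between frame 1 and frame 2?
7.0

The yellow triangle moved from (3.5, 11.5) to (6.7, 5.3), a distance of √(3.2² + 6.2²) ≈ 7.0.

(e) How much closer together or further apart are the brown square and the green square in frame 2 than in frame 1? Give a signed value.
+2.4

Distance in frame 1: 8.4. Distance in frame 2: 10.8.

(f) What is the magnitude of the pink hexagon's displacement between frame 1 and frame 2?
3.6

The pink hexagon moved from (17.1, 18.0) to (18.1, 14.5), a distance of √(1.0² + 3.5²) ≈ 3.6.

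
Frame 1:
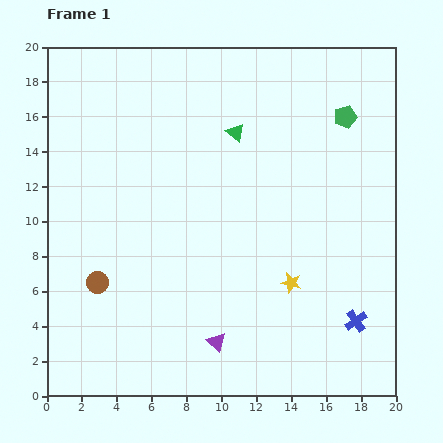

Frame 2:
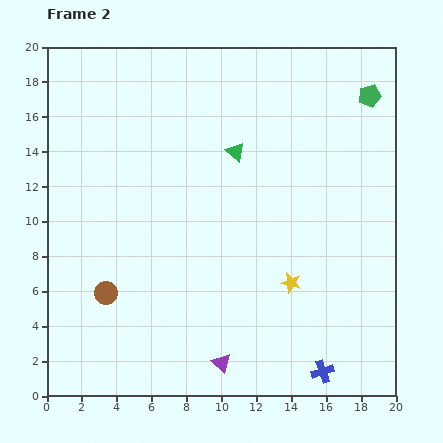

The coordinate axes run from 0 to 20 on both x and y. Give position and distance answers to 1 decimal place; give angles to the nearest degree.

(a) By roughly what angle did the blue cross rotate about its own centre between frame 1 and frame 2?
16° clockwise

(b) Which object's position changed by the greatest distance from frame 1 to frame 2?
the blue cross

(moved 3.5; next 1.8)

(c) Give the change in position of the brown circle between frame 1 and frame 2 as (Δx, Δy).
(0.5, -0.6)

The brown circle was at (2.9, 6.5) in frame 1 and (3.4, 5.9) in frame 2.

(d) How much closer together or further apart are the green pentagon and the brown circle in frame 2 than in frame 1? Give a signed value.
+1.8

Distance in frame 1: 17.1. Distance in frame 2: 18.9.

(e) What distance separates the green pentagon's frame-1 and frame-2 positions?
1.8

The green pentagon moved from (17.1, 16.0) to (18.5, 17.2), a distance of √(1.4² + 1.2²) ≈ 1.8.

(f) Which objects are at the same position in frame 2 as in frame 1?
the yellow star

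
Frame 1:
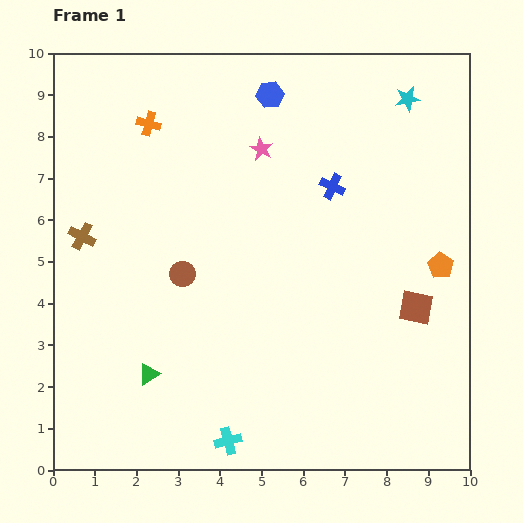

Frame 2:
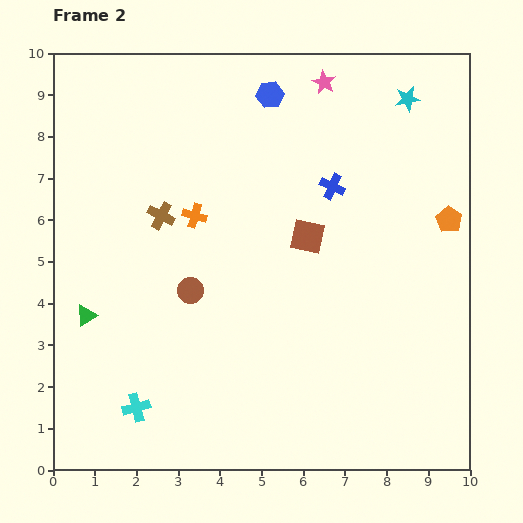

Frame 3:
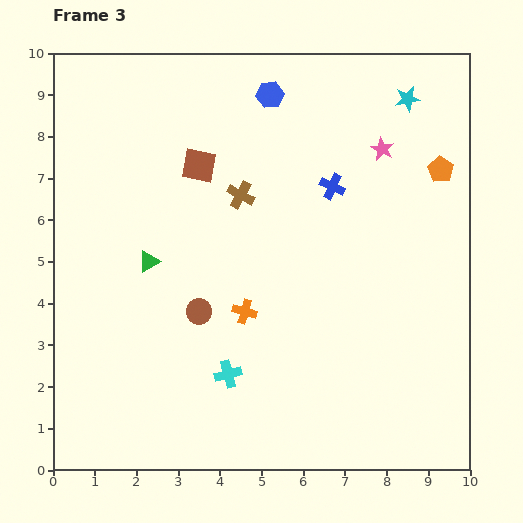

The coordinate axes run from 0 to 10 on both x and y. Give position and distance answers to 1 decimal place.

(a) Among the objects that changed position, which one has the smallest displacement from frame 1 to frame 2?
the brown circle

(moved 0.4)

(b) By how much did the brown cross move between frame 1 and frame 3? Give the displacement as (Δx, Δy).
(3.8, 1.0)

The brown cross was at (0.7, 5.6) in frame 1 and (4.5, 6.6) in frame 3.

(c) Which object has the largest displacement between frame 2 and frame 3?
the brown square

(moved 3.1; next 2.6)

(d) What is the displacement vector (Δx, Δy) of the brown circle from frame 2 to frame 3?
(0.2, -0.5)

The brown circle was at (3.3, 4.3) in frame 2 and (3.5, 3.8) in frame 3.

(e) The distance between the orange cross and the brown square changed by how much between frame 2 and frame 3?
+1.0

Distance in frame 2: 2.7. Distance in frame 3: 3.7.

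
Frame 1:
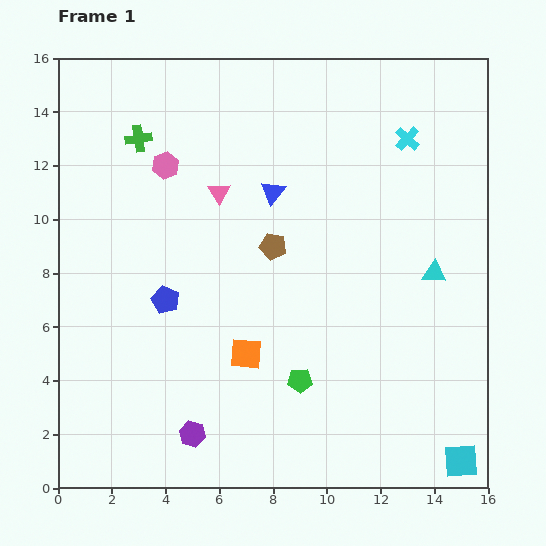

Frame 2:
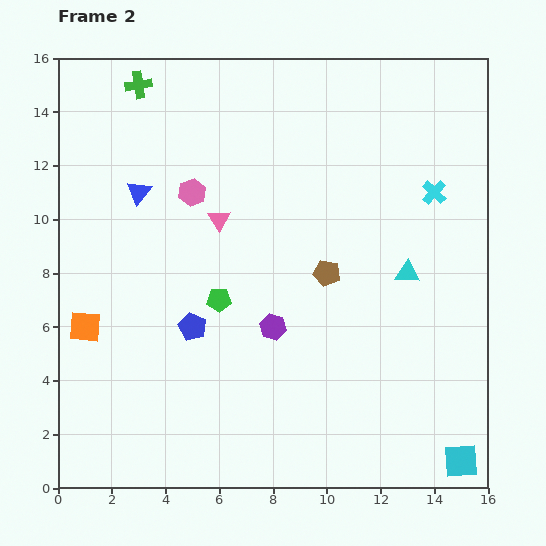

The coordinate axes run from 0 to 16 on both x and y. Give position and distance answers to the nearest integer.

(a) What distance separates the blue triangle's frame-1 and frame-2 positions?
5

The blue triangle moved from (8, 11) to (3, 11), a distance of √(5² + 0²) ≈ 5.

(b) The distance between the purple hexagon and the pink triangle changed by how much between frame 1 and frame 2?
-5

Distance in frame 1: 9. Distance in frame 2: 4.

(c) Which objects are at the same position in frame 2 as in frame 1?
the cyan square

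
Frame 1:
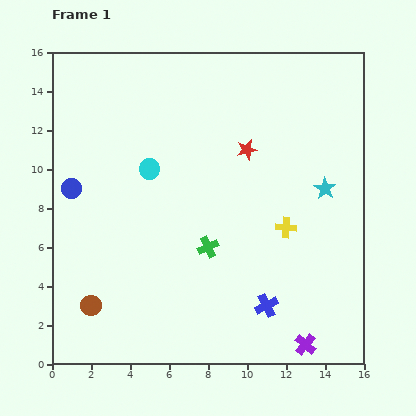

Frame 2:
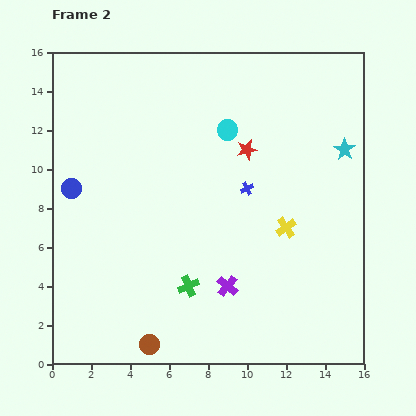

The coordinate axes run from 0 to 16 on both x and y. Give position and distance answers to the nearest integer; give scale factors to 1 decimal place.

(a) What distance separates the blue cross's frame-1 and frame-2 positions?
6

The blue cross moved from (11, 3) to (10, 9), a distance of √(1² + 6²) ≈ 6.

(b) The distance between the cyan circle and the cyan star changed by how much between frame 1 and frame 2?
-3

Distance in frame 1: 9. Distance in frame 2: 6.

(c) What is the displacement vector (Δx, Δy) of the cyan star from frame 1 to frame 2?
(1, 2)

The cyan star was at (14, 9) in frame 1 and (15, 11) in frame 2.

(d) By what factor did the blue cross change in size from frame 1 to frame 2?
0.6×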